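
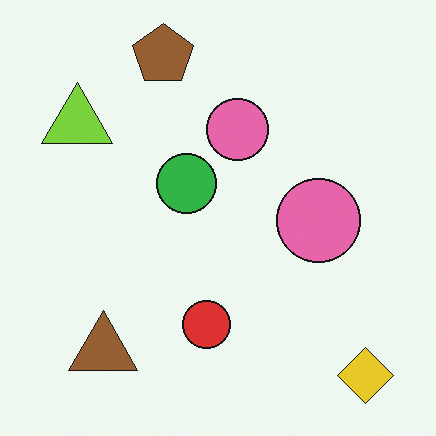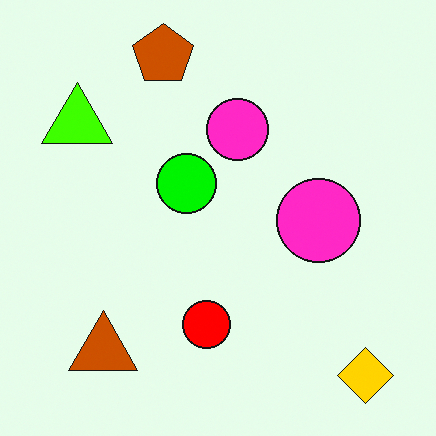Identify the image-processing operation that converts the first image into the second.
The image was made much more vivid (saturation change).

All colors are more vivid — a global saturation change.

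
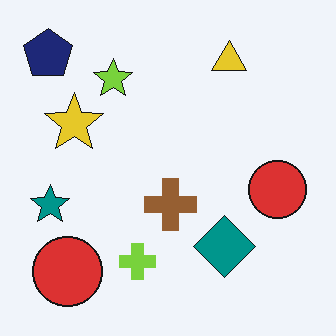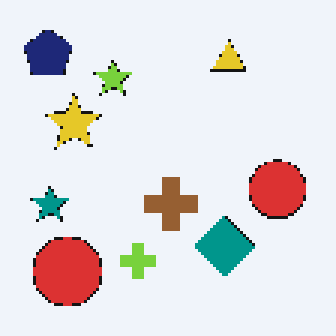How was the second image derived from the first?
It was lightly pixelated (a mild mosaic effect).

Shapes are reduced to large square blocks; fine edges and outlines are lost — a downscale-then-upscale (mosaic) effect.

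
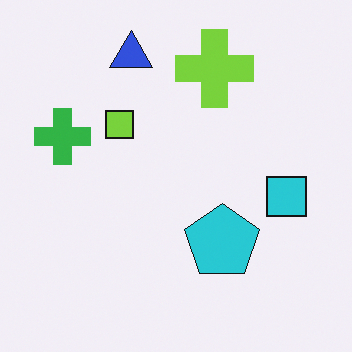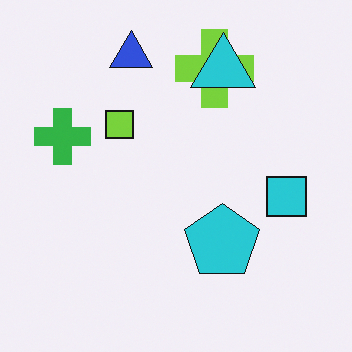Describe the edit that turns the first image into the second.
The image was overlaid with an additional cyan triangle.

A cyan triangle appears in the second image that is absent from the first.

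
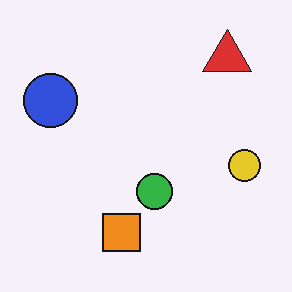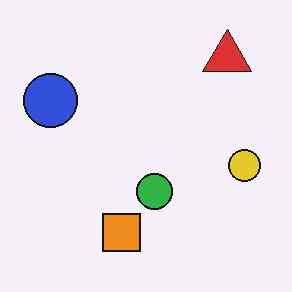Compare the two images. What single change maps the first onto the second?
This is the original image given moderate JPEG compression.

Blocky 8×8 compression artifacts appear around shape edges and the flat background shows ringing — characteristic JPEG degradation.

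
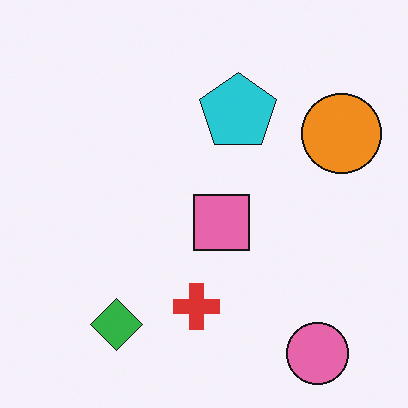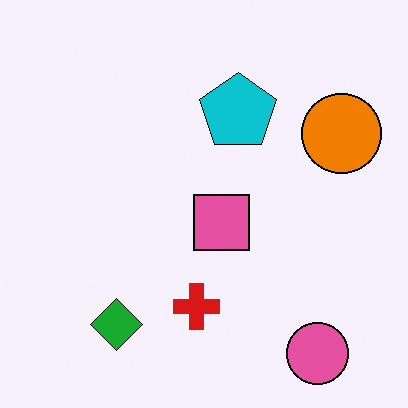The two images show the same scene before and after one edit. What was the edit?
It was given slightly increased contrast.

Tones are pushed away from mid-grey across the whole image — a global contrast change.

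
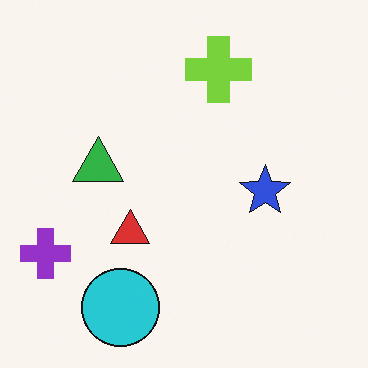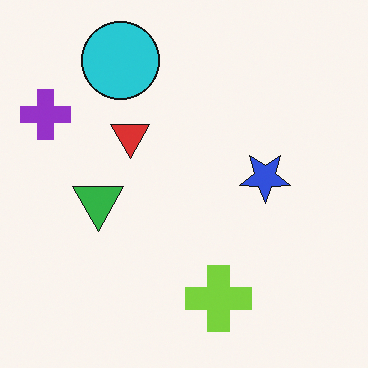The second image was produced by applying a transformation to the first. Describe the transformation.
The second image is the first flipped vertically (top ↔ bottom).

The cyan circle is in the bottom-left of the first image and the top-left of the second — shapes on opposite sides of the horizontal midline have swapped in a mirror flip.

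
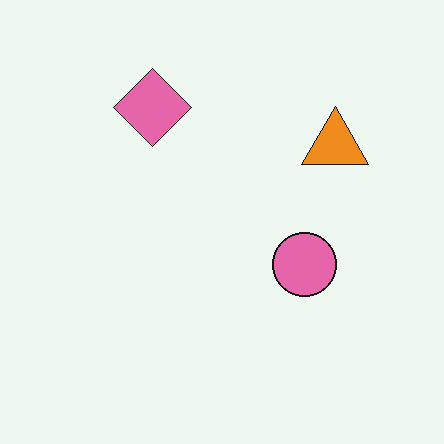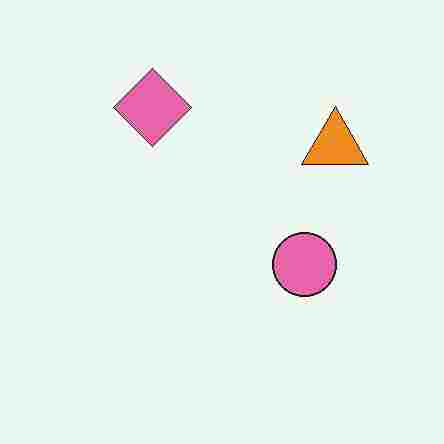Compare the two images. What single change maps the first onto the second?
This is the original image degraded with heavy JPEG compression.

Blocky 8×8 compression artifacts appear around shape edges and the flat background shows ringing — characteristic JPEG degradation.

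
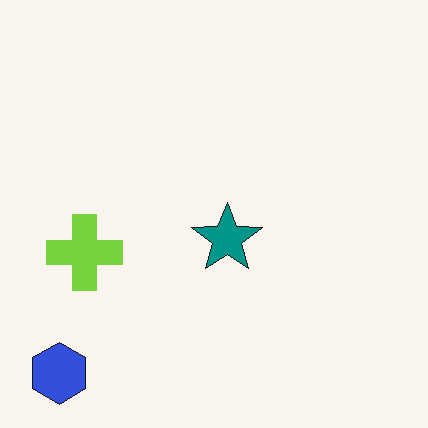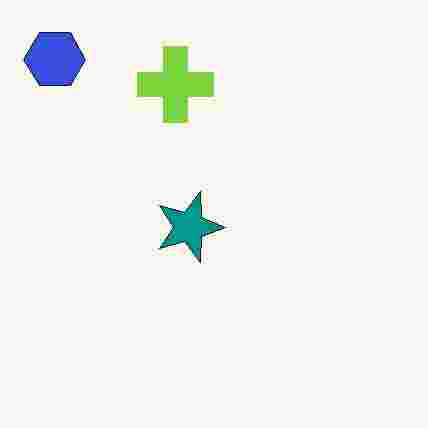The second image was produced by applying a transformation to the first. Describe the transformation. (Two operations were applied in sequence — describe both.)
Rotated 90° clockwise, then heavily JPEG-compressed with obvious blocking artifacts.

The blue hexagon sits in the bottom-left of the first image and the top-left of the second — consistent with a whole-image 90° clockwise rotation. Blocky 8×8 compression artifacts appear around shape edges and the flat background shows ringing — characteristic JPEG degradation.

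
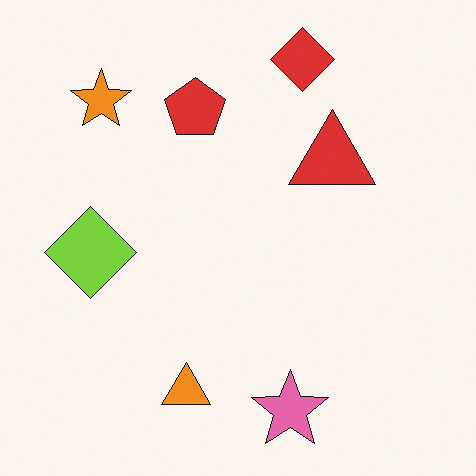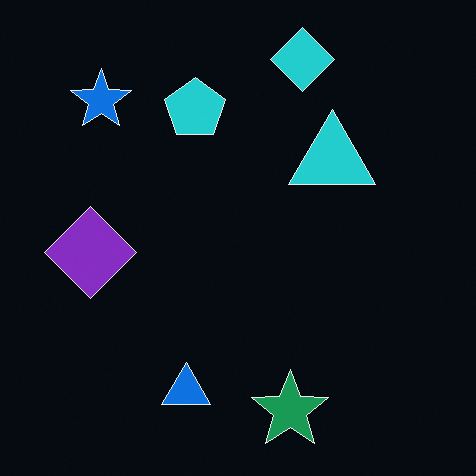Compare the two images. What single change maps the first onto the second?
It was color-inverted (negative).

The light background has become dark and every shape's color is its complement — a photographic negative.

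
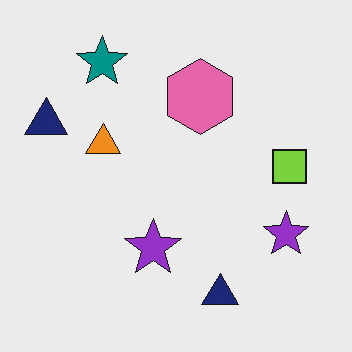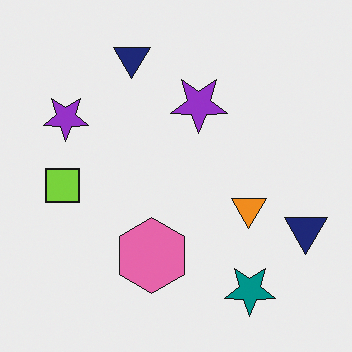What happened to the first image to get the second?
Rotated 180°.

The teal star sits in the top-left of the first image and the bottom-right of the second — consistent with a whole-image 180° rotation.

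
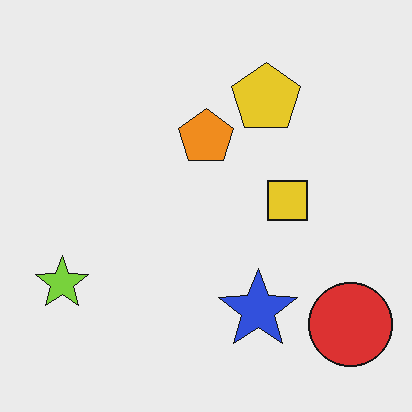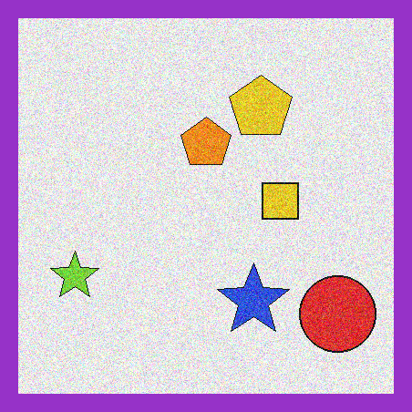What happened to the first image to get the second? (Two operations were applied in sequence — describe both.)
The image was degraded with strong gaussian noise, then framed with a purple border.

Random speckle covers the whole image, including the flat background. A solid purple frame runs around the edge of the second image, with the content slightly shrunk inside it.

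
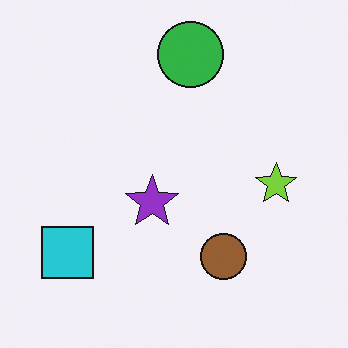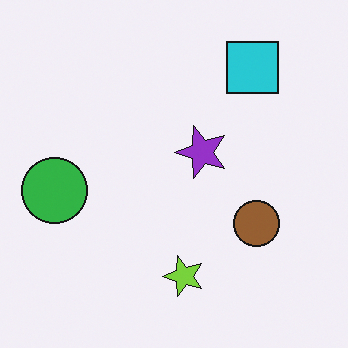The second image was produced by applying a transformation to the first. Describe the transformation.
The image was transposed (reflected across the top-left ↔ bottom-right diagonal).

Shapes have swapped their row and column positions — what was in the top-right is now in the bottom-left — a diagonal reflection.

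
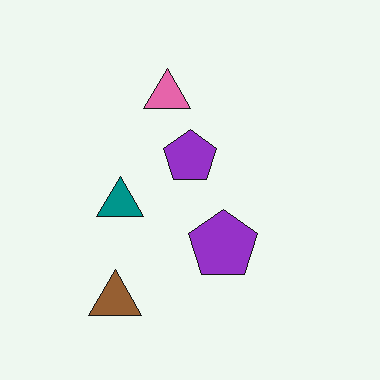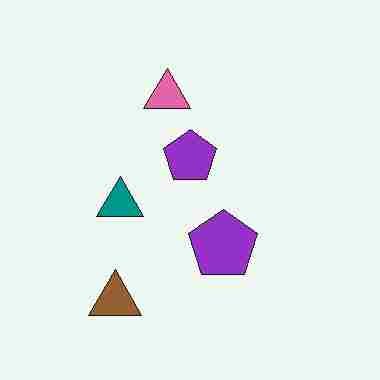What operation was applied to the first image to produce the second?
The image was degraded with heavy JPEG compression.

Blocky 8×8 compression artifacts appear around shape edges and the flat background shows ringing — characteristic JPEG degradation.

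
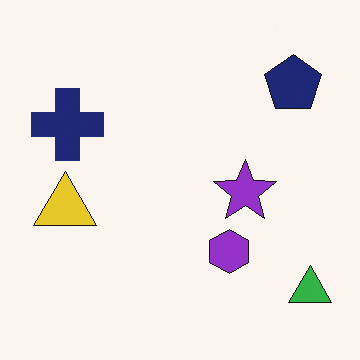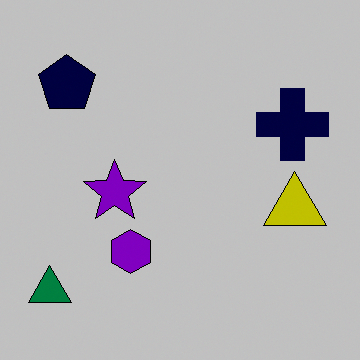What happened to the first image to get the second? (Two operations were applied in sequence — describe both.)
The second image is the first heavily posterized to just a handful of flat colors, then flipped horizontally (left ↔ right).

Each flat color has snapped to a coarser quantized level — most visibly, the near-white background has dropped to a flat grey. The green triangle is in the bottom-right of the first image and the bottom-left of the second — shapes on opposite sides of the vertical midline have swapped in a mirror flip.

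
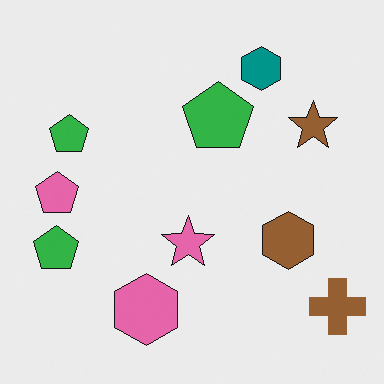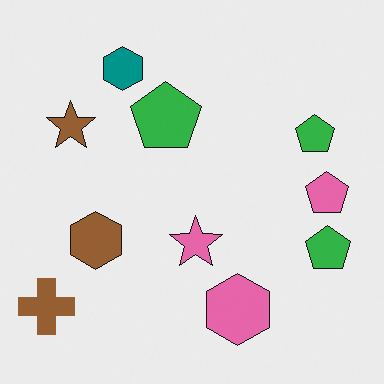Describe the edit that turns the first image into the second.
The image was flipped horizontally (left ↔ right).

The brown cross is in the bottom-right of the first image and the bottom-left of the second — shapes on opposite sides of the vertical midline have swapped in a mirror flip.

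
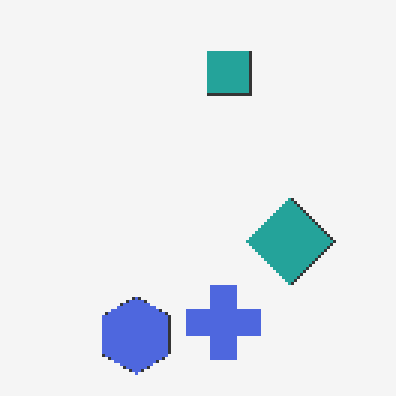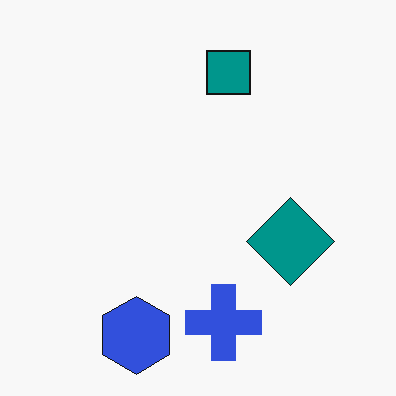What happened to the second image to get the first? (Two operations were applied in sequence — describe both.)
This is the original image mildly pixelated, then given slightly reduced contrast.

Shapes are reduced to large square blocks; fine edges and outlines are lost — a downscale-then-upscale (mosaic) effect. Tones are pushed toward mid-grey across the whole image — a global contrast change.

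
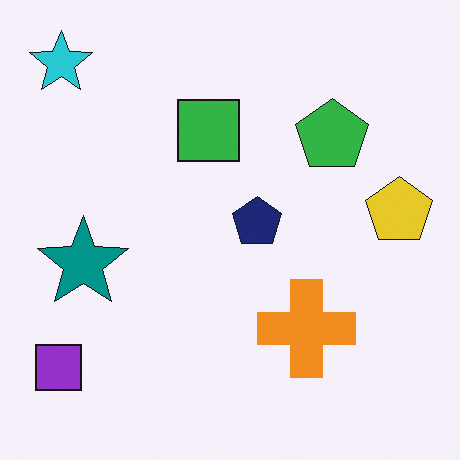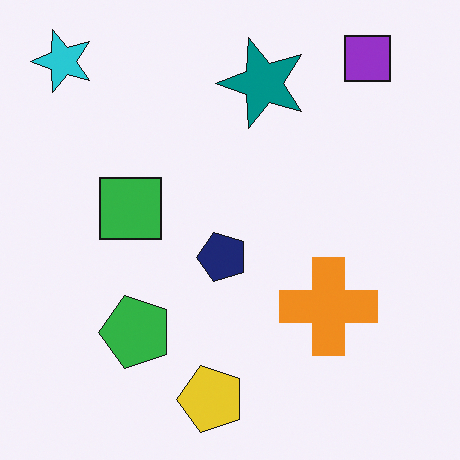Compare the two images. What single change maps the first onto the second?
The transformation is: transposed (reflected across the top-left ↔ bottom-right diagonal).

Shapes have swapped their row and column positions — what was in the top-right is now in the bottom-left — a diagonal reflection.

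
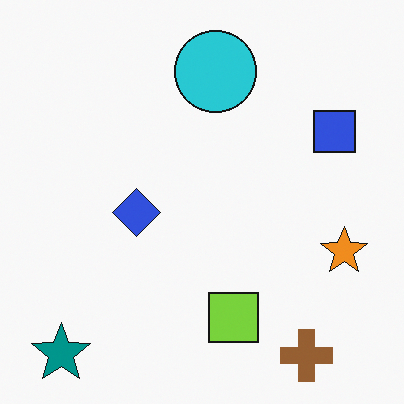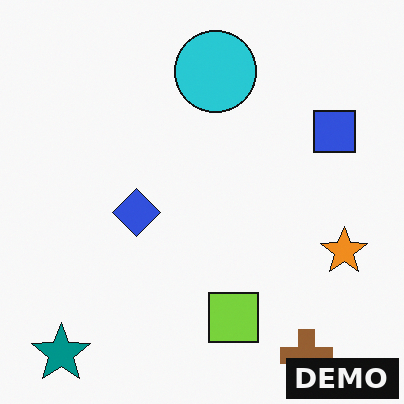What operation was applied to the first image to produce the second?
The transformation is: watermarked with the text "DEMO" in the lower-right corner.

A dark label reading "DEMO" appears in the lower-right corner.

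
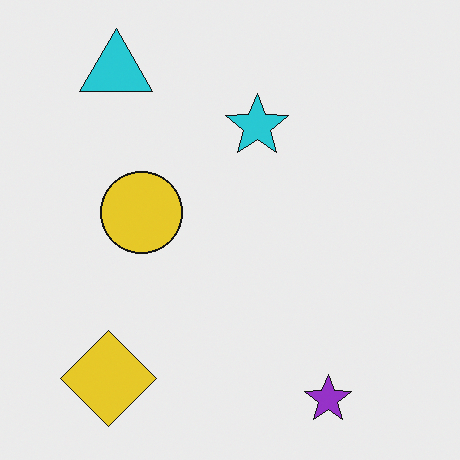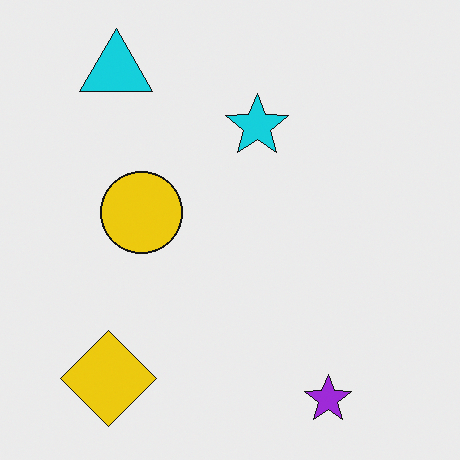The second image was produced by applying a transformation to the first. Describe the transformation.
It was slightly oversaturated.

All colors are more vivid — a global saturation change.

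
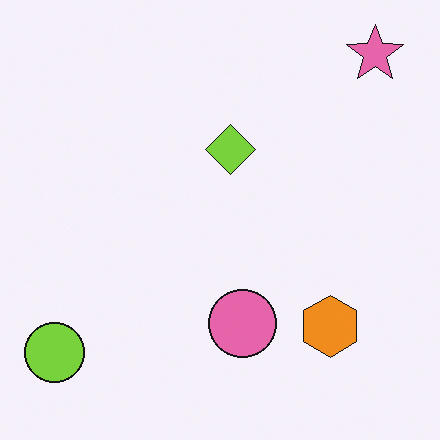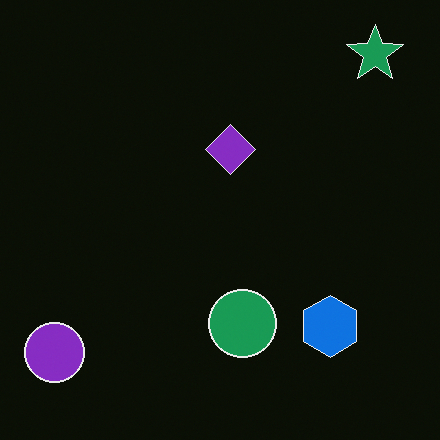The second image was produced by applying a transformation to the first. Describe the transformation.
The transformation is: color-inverted (negative).

The light background has become dark and every shape's color is its complement — a photographic negative.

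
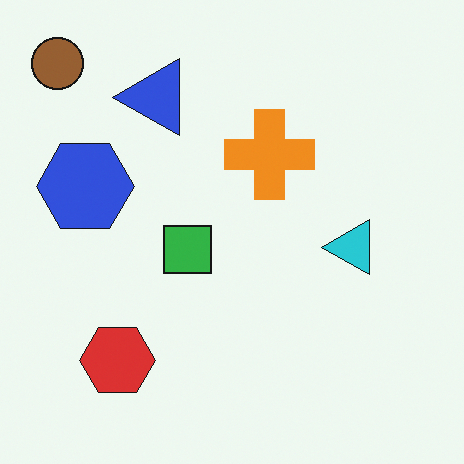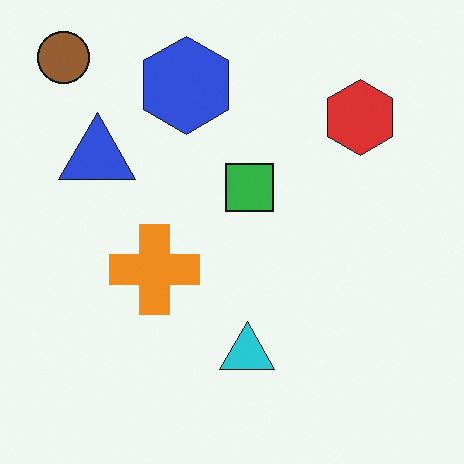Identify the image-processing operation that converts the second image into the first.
The transformation is: transposed (reflected across the top-left ↔ bottom-right diagonal).

Shapes have swapped their row and column positions — what was in the top-right is now in the bottom-left — a diagonal reflection.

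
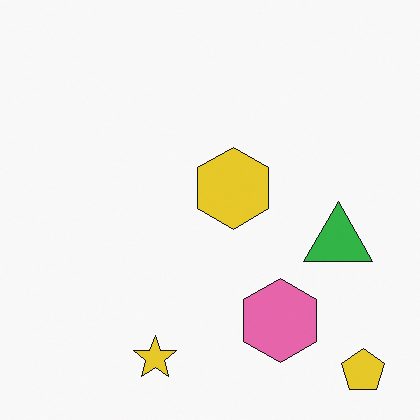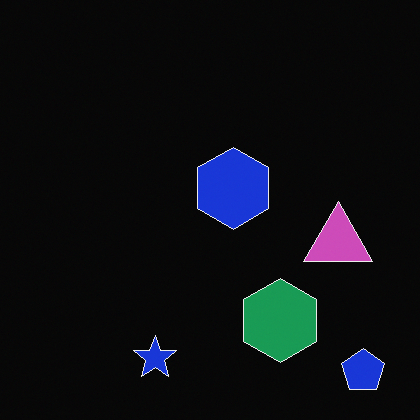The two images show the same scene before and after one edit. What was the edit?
The second image is the first color-inverted (negative).

The light background has become dark and every shape's color is its complement — a photographic negative.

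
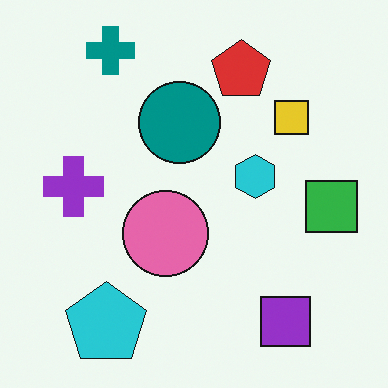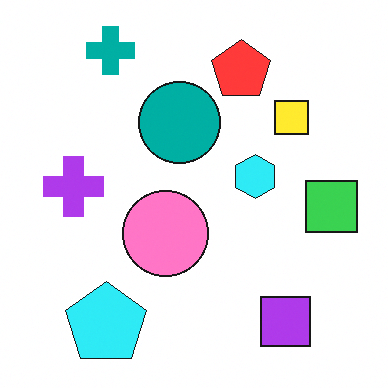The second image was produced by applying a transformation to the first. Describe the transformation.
This is the original image slightly brightened.

Every pixel — background and shapes alike — is uniformly brightened.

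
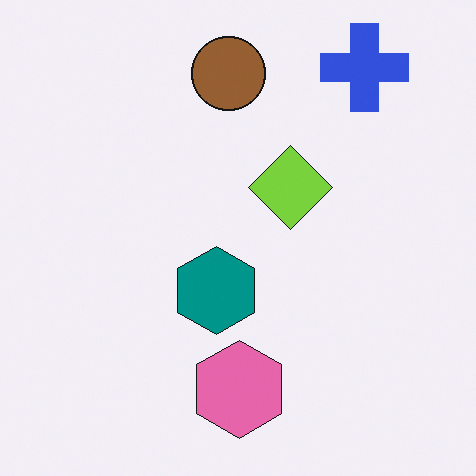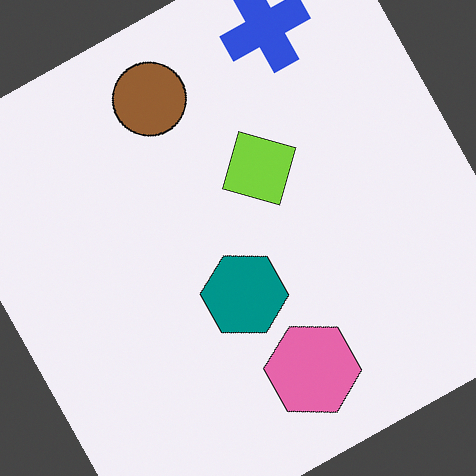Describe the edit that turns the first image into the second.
Rotated counter-clockwise by a moderate amount.

Every shape is tilted by the same angle and the image corners show triangular fill wedges — a whole-image rotation by a non-right angle.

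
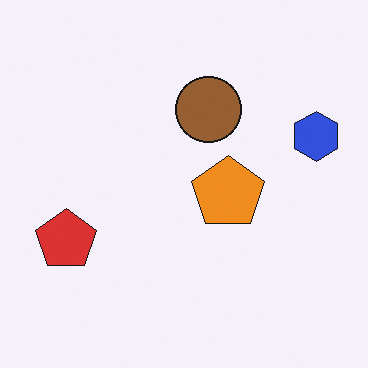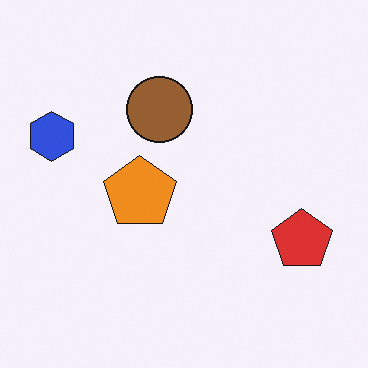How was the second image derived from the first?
This is the original image flipped horizontally (left ↔ right).

The blue hexagon is in the right of the first image and the left of the second — shapes on opposite sides of the vertical midline have swapped in a mirror flip.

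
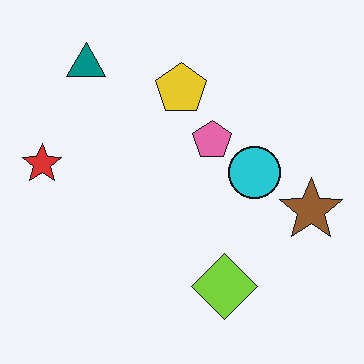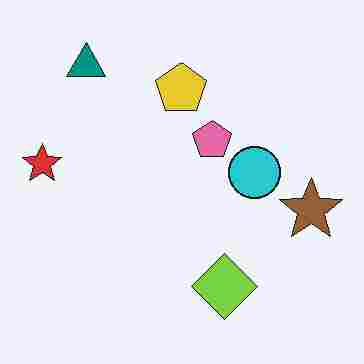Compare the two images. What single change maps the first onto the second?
This is the original image degraded with heavy JPEG compression.

Blocky 8×8 compression artifacts appear around shape edges and the flat background shows ringing — characteristic JPEG degradation.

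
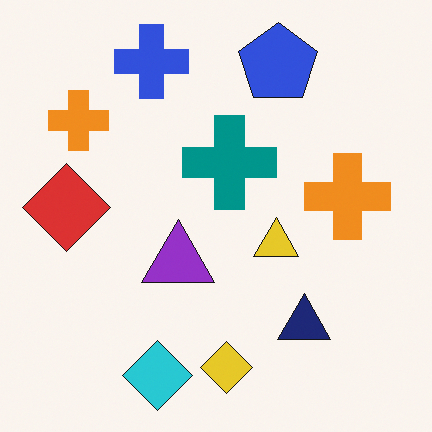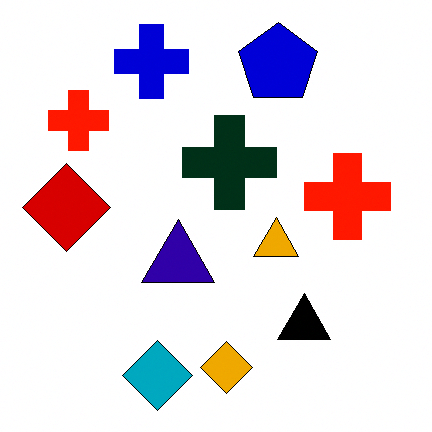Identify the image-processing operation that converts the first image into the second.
The second image is the first given much higher contrast.

Tones are pushed away from mid-grey across the whole image — a global contrast change.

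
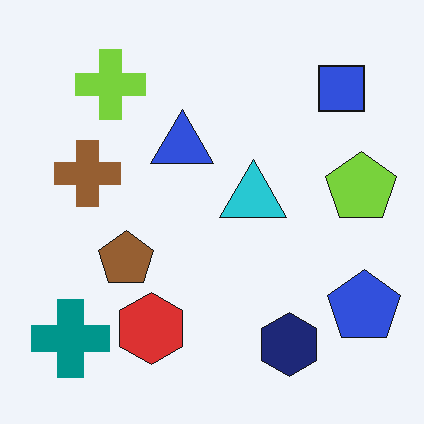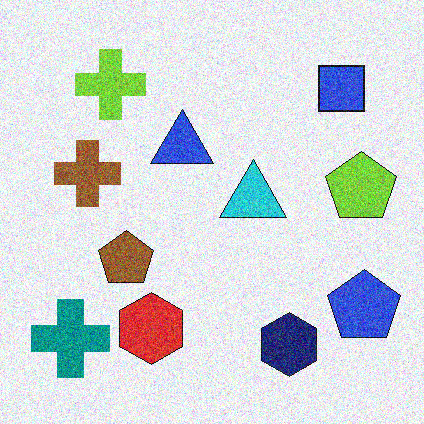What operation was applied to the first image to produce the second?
The transformation is: degraded with strong gaussian noise.

Random speckle covers the whole image, including the flat background.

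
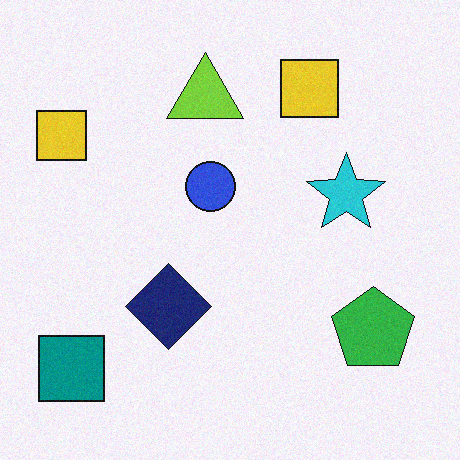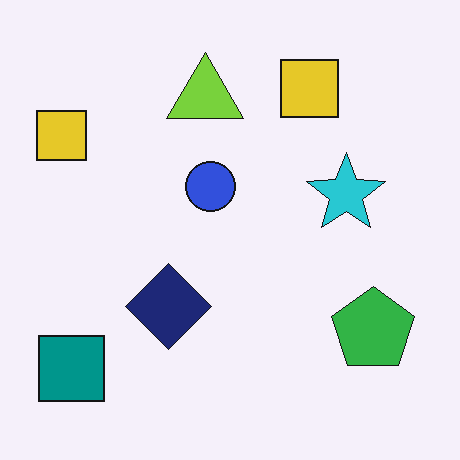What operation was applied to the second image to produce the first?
The first image is the second degraded with a light layer of grain.

Random speckle covers the whole image, including the flat background.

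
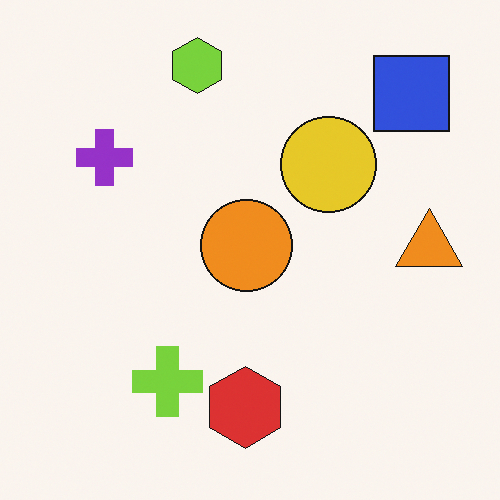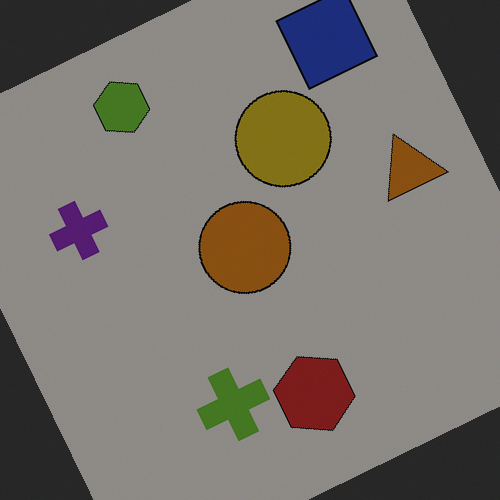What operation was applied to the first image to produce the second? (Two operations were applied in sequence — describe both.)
Rotated counter-clockwise by a clearly visible amount, then substantially darkened.

Every shape is tilted by the same angle and the image corners show triangular fill wedges — a whole-image rotation by a non-right angle. Every pixel — background and shapes alike — is uniformly darkened.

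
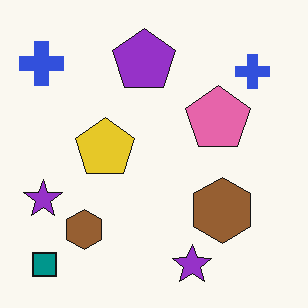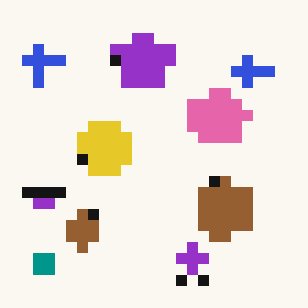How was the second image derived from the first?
It was heavily pixelated into large blocks.

Shapes are reduced to large square blocks; fine edges and outlines are lost — a downscale-then-upscale (mosaic) effect.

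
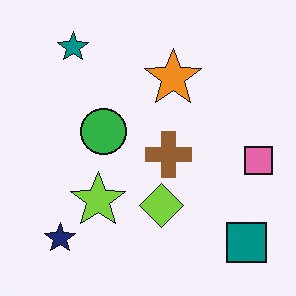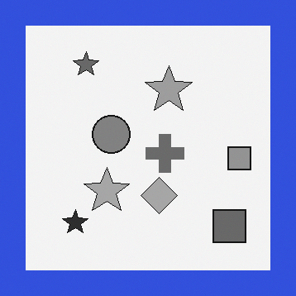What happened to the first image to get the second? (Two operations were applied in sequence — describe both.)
It was converted to grayscale, then framed with a blue border.

All color is removed — every shape is now a shade of grey. A solid blue frame runs around the edge of the second image, with the content slightly shrunk inside it.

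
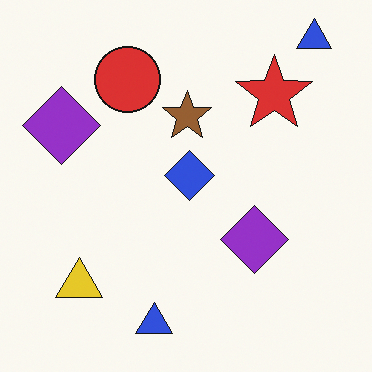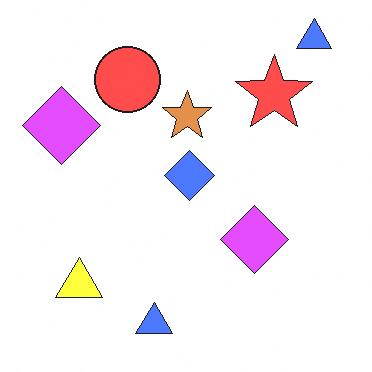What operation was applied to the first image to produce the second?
The transformation is: substantially brightened.

Every pixel — background and shapes alike — is uniformly brightened.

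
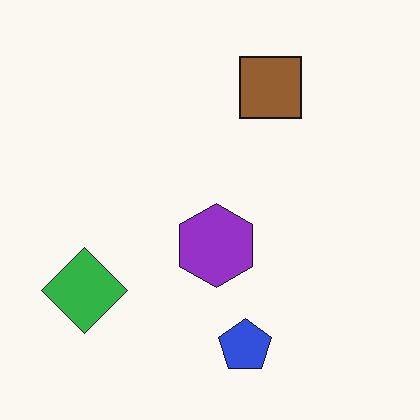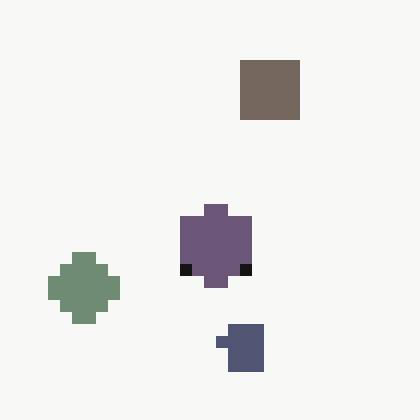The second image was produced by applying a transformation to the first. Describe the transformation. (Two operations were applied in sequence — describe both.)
The transformation is: coarsely pixelated, then heavily desaturated.

Shapes are reduced to large square blocks; fine edges and outlines are lost — a downscale-then-upscale (mosaic) effect. All colors are more muted and greyish — a global saturation change.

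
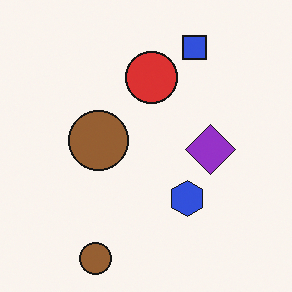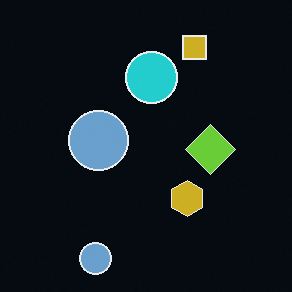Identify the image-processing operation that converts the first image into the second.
The image was color-inverted (negative).

The light background has become dark and every shape's color is its complement — a photographic negative.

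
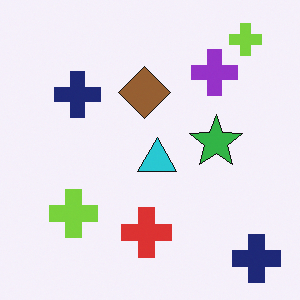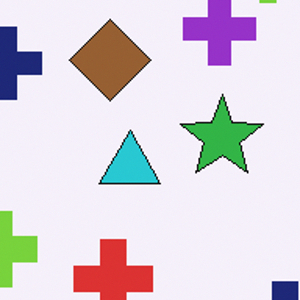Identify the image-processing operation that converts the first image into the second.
The second image is the first cropped slightly and scaled back up.

The visible shapes are larger and the field of view is narrower; shapes near the original edges may be partly or wholly outside the frame — a crop-and-rescale.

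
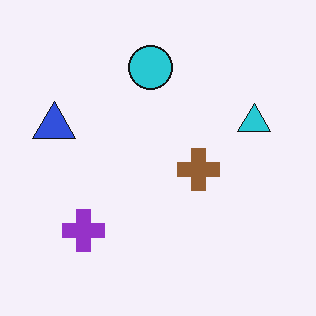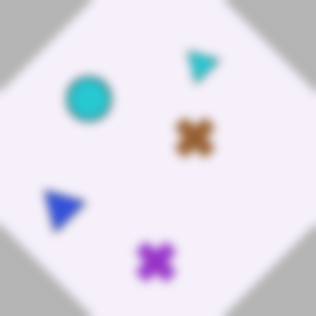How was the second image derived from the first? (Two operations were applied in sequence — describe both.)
This is the original image rotated counter-clockwise by a large amount — several tens of degrees, then noticeably gaussian-blurred.

Every shape is tilted by the same angle and the image corners show triangular fill wedges — a whole-image rotation by a non-right angle. Shape edges and outlines are uniformly softened across the whole image.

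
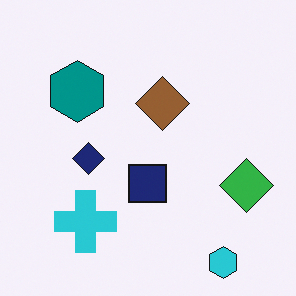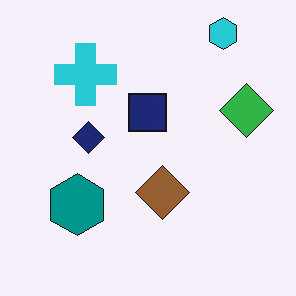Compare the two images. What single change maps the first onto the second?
The transformation is: flipped vertically (top ↔ bottom).

The cyan hexagon is in the bottom-right of the first image and the top-right of the second — shapes on opposite sides of the horizontal midline have swapped in a mirror flip.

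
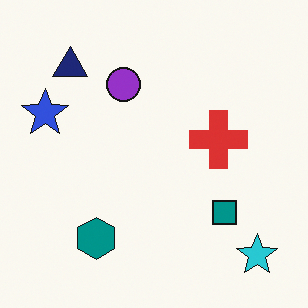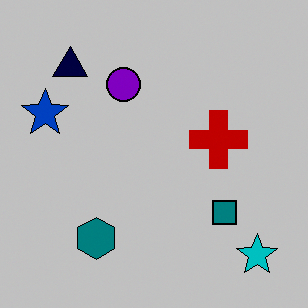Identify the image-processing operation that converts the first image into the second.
It was aggressively posterized.

Each flat color has snapped to a coarser quantized level — most visibly, the near-white background has dropped to a flat grey.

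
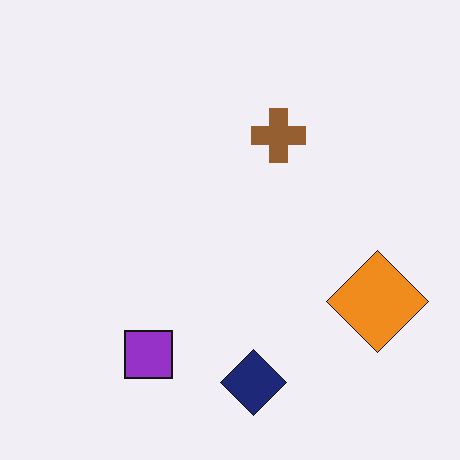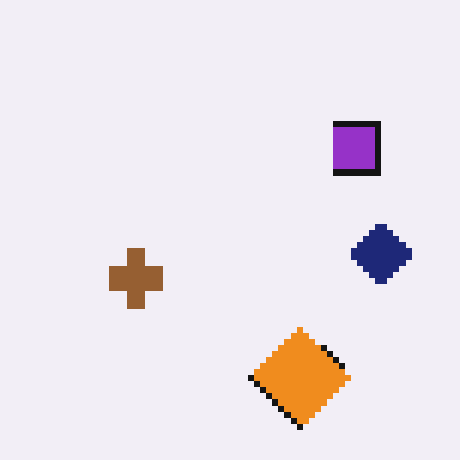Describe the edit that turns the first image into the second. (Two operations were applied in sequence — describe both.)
The second image is the first transposed (reflected across the top-left ↔ bottom-right diagonal), then moderately pixelated.

Shapes have swapped their row and column positions — what was in the top-right is now in the bottom-left — a diagonal reflection. Shapes are reduced to large square blocks; fine edges and outlines are lost — a downscale-then-upscale (mosaic) effect.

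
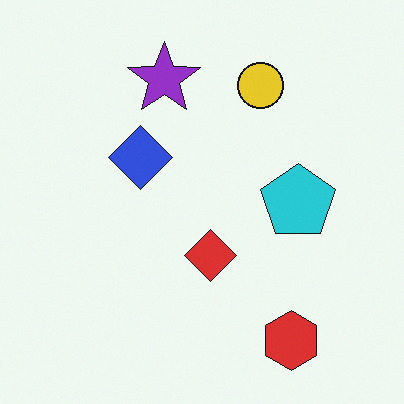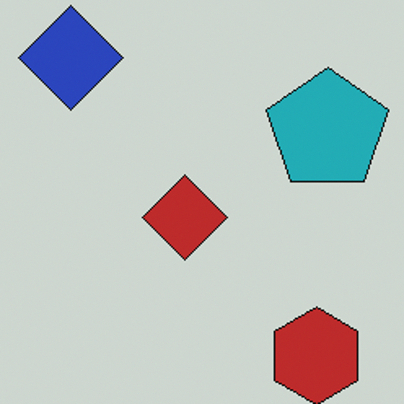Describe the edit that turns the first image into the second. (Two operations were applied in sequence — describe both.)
Slightly darkened, then cropped tightly and scaled back up.

Every pixel — background and shapes alike — is uniformly darkened. The visible shapes are larger and the field of view is narrower; shapes near the original edges may be partly or wholly outside the frame — a crop-and-rescale.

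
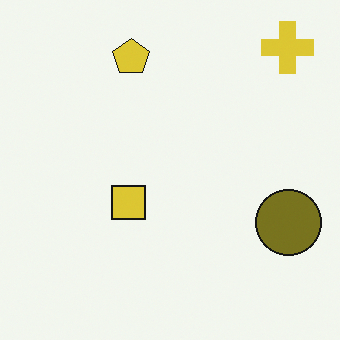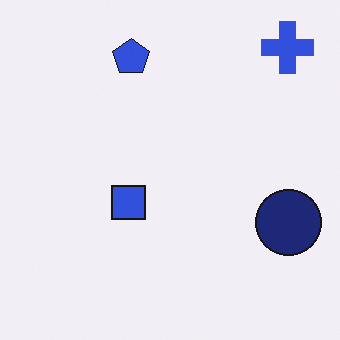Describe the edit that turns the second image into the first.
Hue-shifted by a large amount.

Every shape's color has rotated by the same amount around the hue wheel — a uniform hue shift.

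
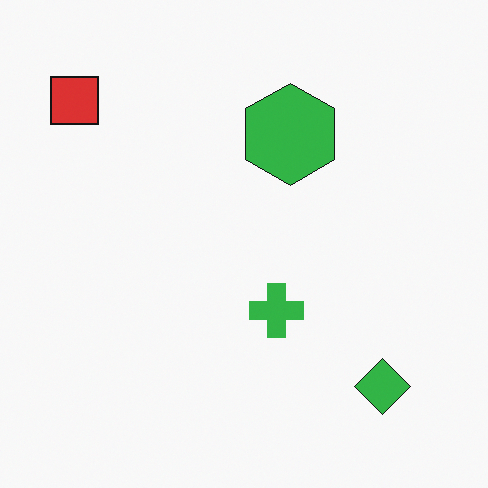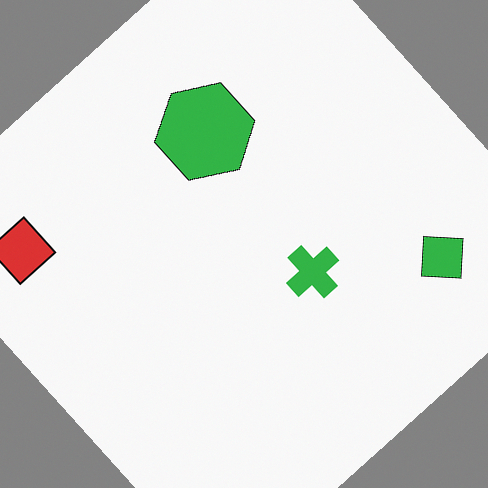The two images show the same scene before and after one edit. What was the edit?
It was rotated counter-clockwise by a large amount — several tens of degrees.

Every shape is tilted by the same angle and the image corners show triangular fill wedges — a whole-image rotation by a non-right angle.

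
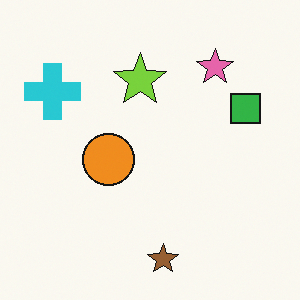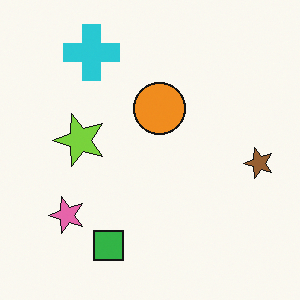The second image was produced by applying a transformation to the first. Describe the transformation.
The second image is the first transposed (reflected across the top-left ↔ bottom-right diagonal).

Shapes have swapped their row and column positions — what was in the top-right is now in the bottom-left — a diagonal reflection.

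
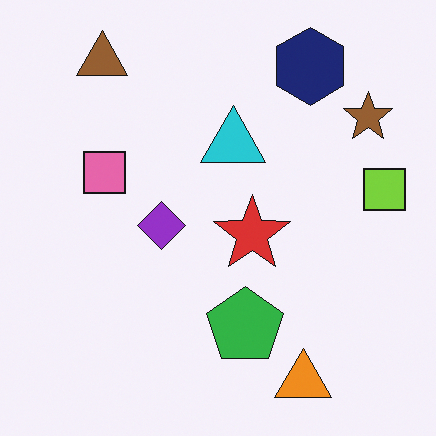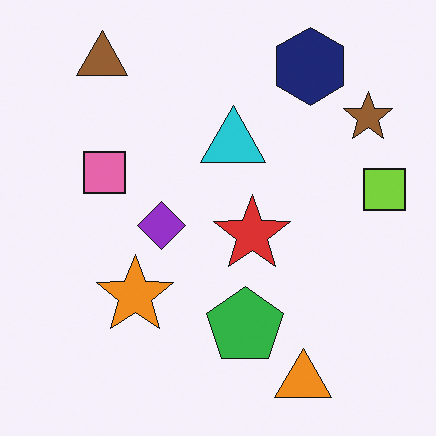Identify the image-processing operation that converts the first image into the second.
The transformation is: overlaid with an additional orange star.

An orange star appears in the second image that is absent from the first.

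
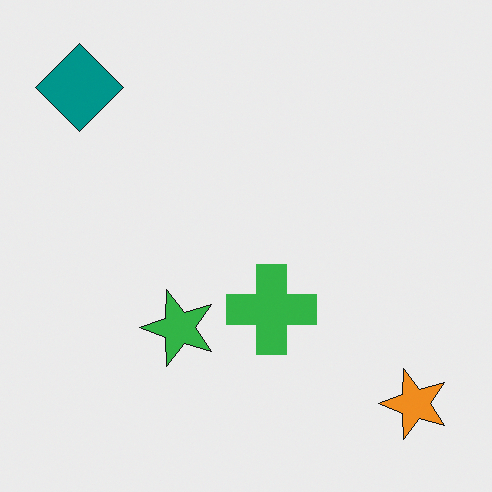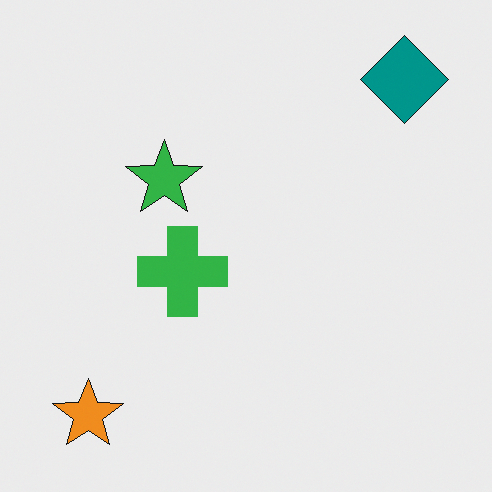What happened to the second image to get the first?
This is the original image rotated 90° counter-clockwise.

The orange star sits in the bottom-left of the second image and the bottom-right of the first — consistent with a whole-image 90° counter-clockwise rotation.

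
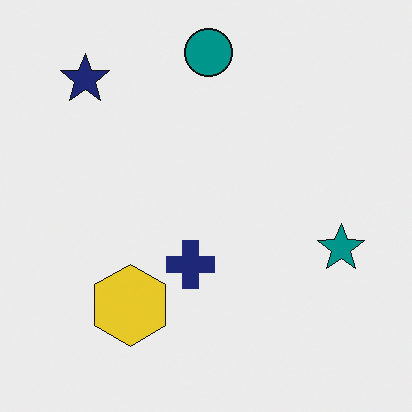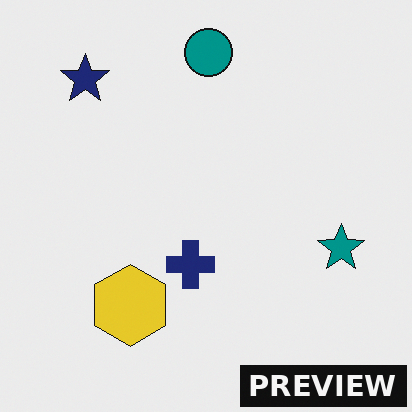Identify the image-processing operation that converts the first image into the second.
The transformation is: watermarked with the text "PREVIEW" in the lower-right corner.

A dark label reading "PREVIEW" appears in the lower-right corner.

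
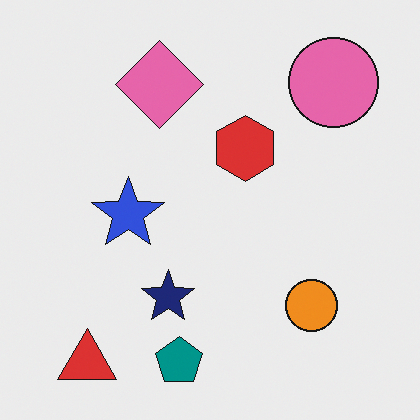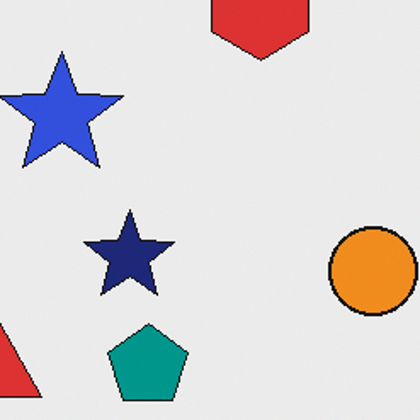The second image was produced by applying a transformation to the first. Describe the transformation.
Cropped tightly and scaled back up.

The visible shapes are larger and the field of view is narrower; shapes near the original edges may be partly or wholly outside the frame — a crop-and-rescale.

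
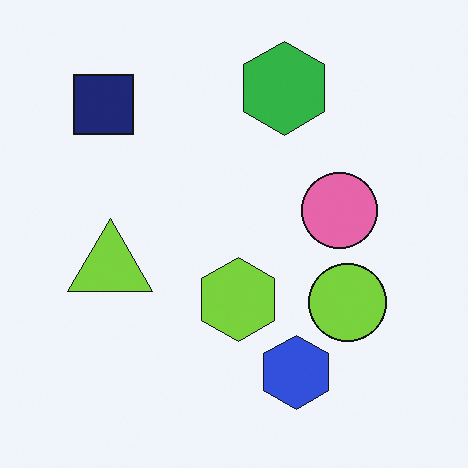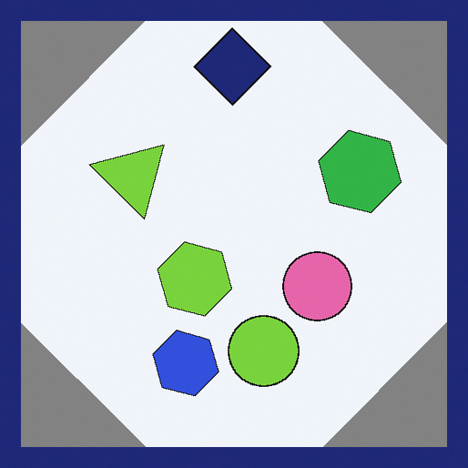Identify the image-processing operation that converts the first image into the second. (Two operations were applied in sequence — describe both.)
The image was rotated clockwise by a large amount — several tens of degrees, then framed with a navy border.

Every shape is tilted by the same angle and the image corners show triangular fill wedges — a whole-image rotation by a non-right angle. A solid navy frame runs around the edge of the second image, with the content slightly shrunk inside it.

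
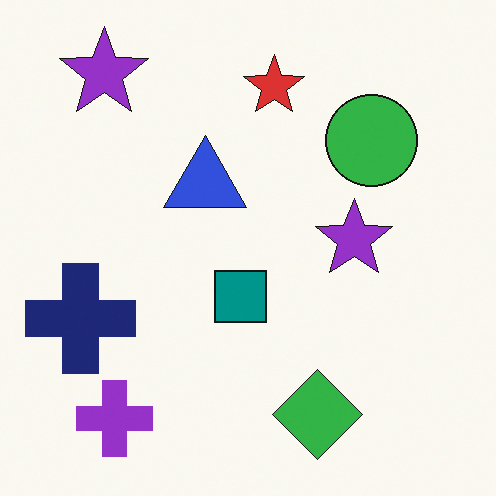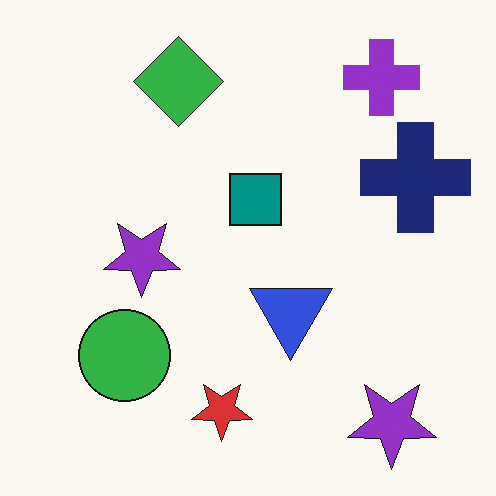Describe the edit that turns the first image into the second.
The transformation is: rotated 180°.

The purple cross sits in the bottom-left of the first image and the top-right of the second — consistent with a whole-image 180° rotation.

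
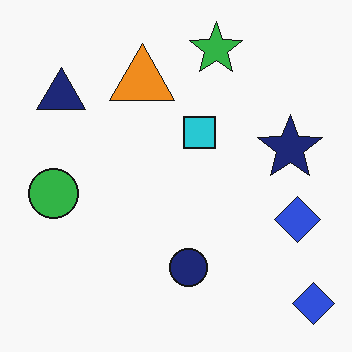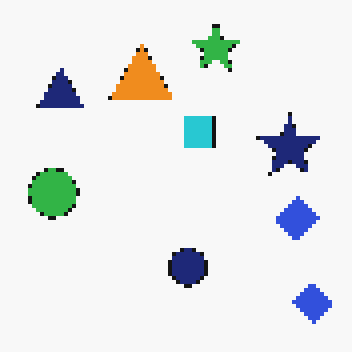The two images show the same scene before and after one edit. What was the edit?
The transformation is: mildly pixelated.

Shapes are reduced to large square blocks; fine edges and outlines are lost — a downscale-then-upscale (mosaic) effect.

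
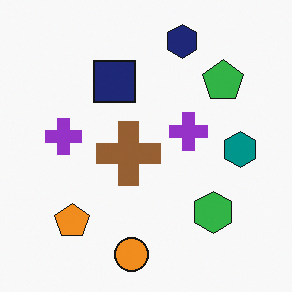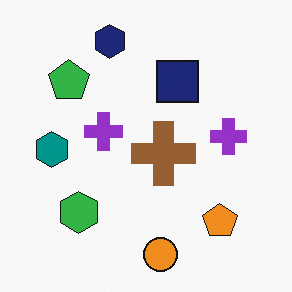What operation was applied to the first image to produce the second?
Flipped horizontally (left ↔ right).

The teal hexagon is in the right of the first image and the left of the second — shapes on opposite sides of the vertical midline have swapped in a mirror flip.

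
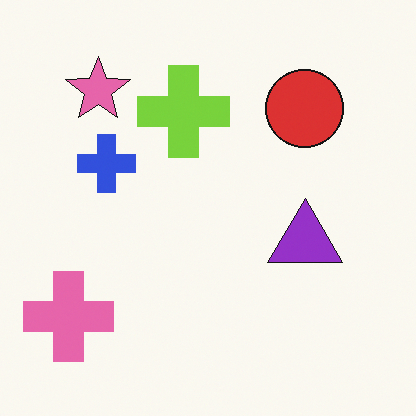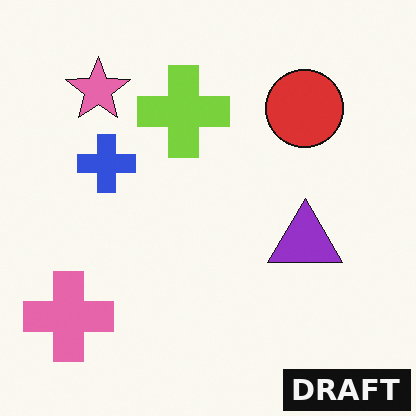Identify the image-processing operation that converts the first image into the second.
The transformation is: watermarked with the text "DRAFT" in the lower-right corner.

A dark label reading "DRAFT" appears in the lower-right corner.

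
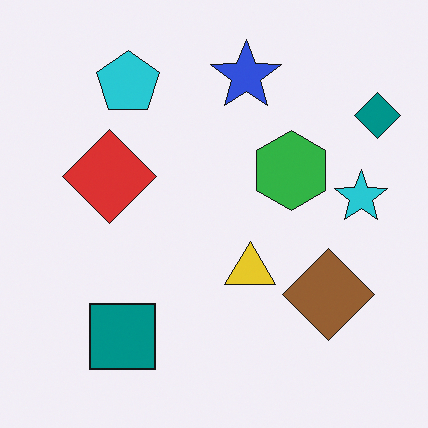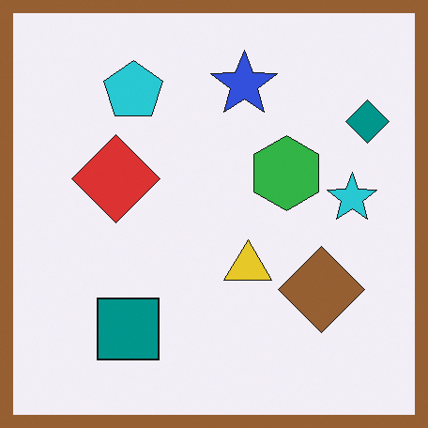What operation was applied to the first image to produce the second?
Framed with a brown border.

A solid brown frame runs around the edge of the second image, with the content slightly shrunk inside it.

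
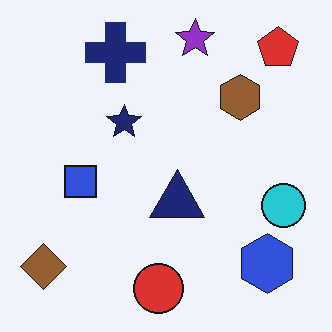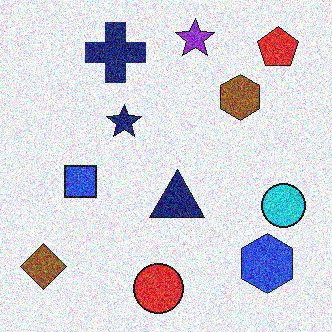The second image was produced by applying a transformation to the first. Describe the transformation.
The transformation is: degraded with strong gaussian noise.

Random speckle covers the whole image, including the flat background.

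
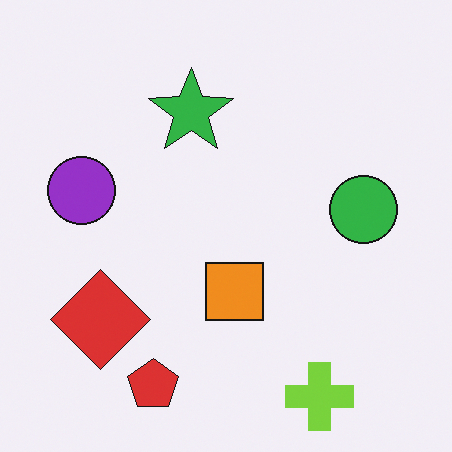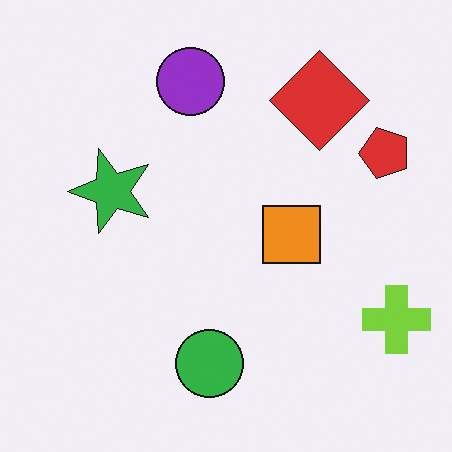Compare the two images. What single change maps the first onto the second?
This is the original image transposed (reflected across the top-left ↔ bottom-right diagonal).

Shapes have swapped their row and column positions — what was in the top-right is now in the bottom-left — a diagonal reflection.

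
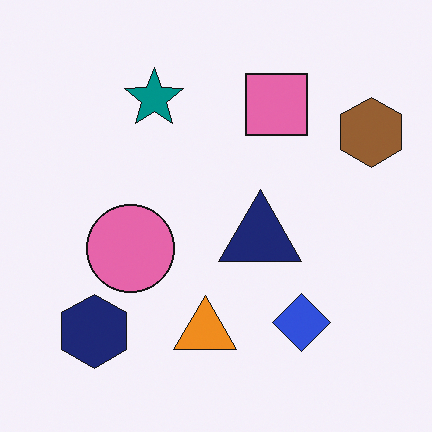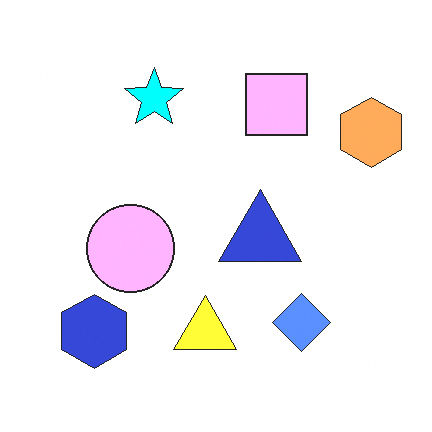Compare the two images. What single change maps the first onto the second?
Substantially brightened.

Every pixel — background and shapes alike — is uniformly brightened.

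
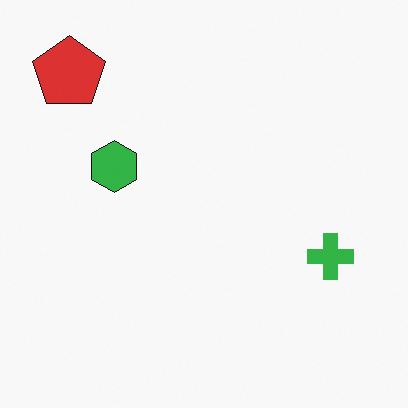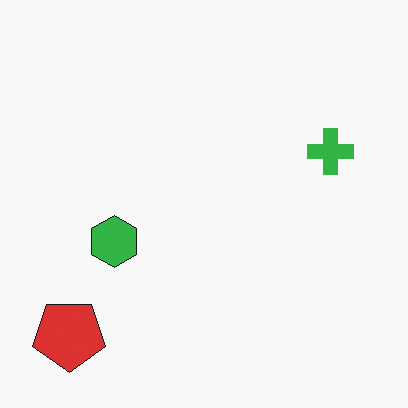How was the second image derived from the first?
This is the original image flipped vertically (top ↔ bottom).

The red pentagon is in the top-left of the first image and the bottom-left of the second — shapes on opposite sides of the horizontal midline have swapped in a mirror flip.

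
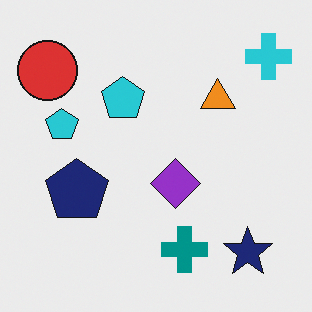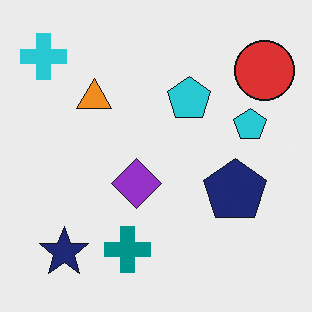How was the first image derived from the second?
The transformation is: flipped horizontally (left ↔ right).

The cyan cross is in the top-left of the second image and the top-right of the first — shapes on opposite sides of the vertical midline have swapped in a mirror flip.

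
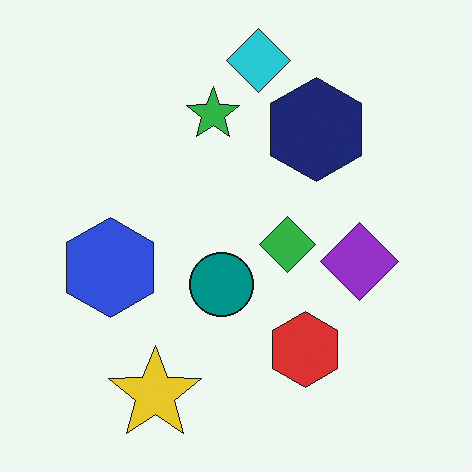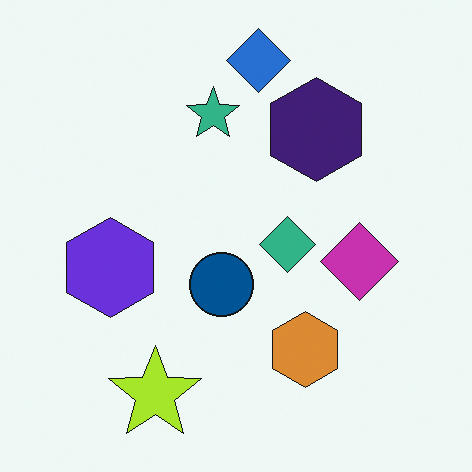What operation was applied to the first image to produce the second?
The transformation is: hue-shifted slightly.

Every shape's color has rotated by the same amount around the hue wheel — a uniform hue shift.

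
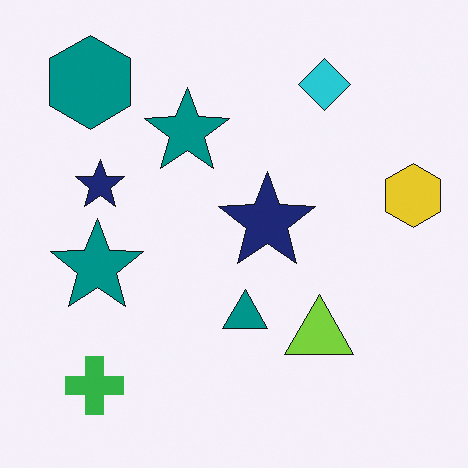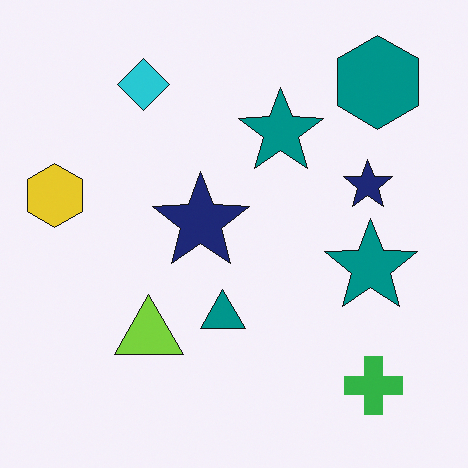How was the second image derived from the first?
This is the original image flipped horizontally (left ↔ right).

The yellow hexagon is in the right of the first image and the left of the second — shapes on opposite sides of the vertical midline have swapped in a mirror flip.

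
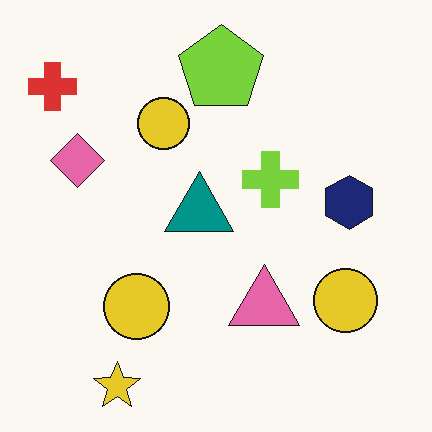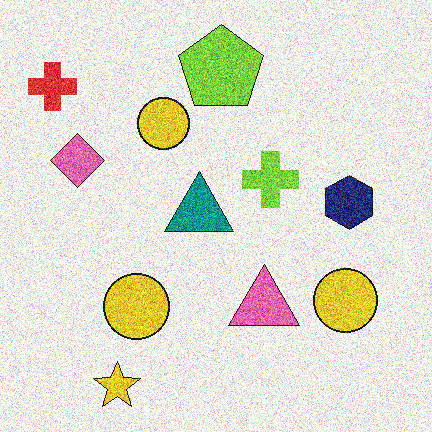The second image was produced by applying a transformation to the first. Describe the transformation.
Degraded with a thick layer of grain.

Random speckle covers the whole image, including the flat background.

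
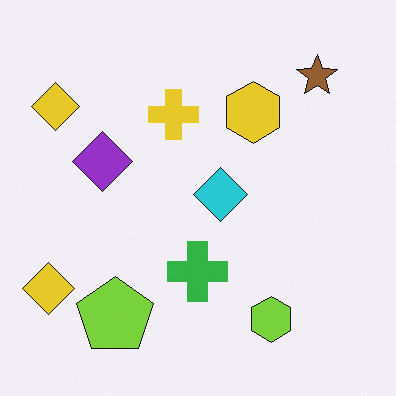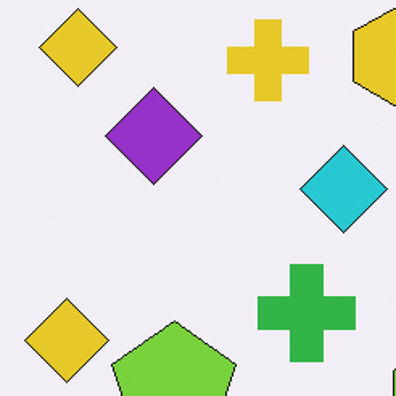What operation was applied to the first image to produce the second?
Cropped slightly and scaled back up.

The visible shapes are larger and the field of view is narrower; shapes near the original edges may be partly or wholly outside the frame — a crop-and-rescale.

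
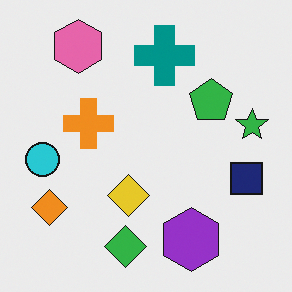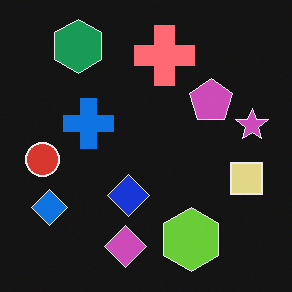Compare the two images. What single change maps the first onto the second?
Color-inverted (negative).

The light background has become dark and every shape's color is its complement — a photographic negative.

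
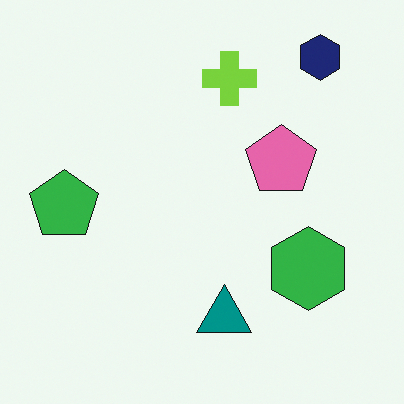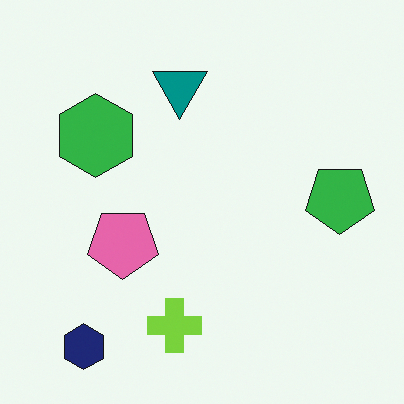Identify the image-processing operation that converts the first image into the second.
The transformation is: rotated 180°.

The navy hexagon sits in the top-right of the first image and the bottom-left of the second — consistent with a whole-image 180° rotation.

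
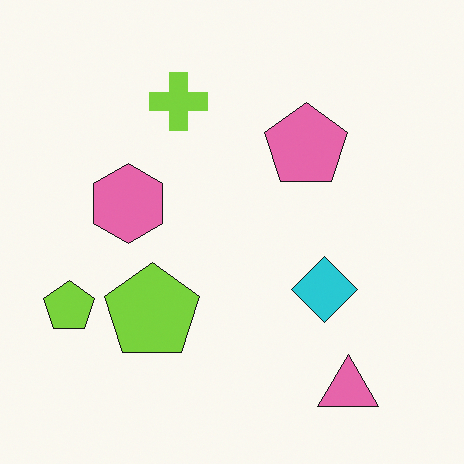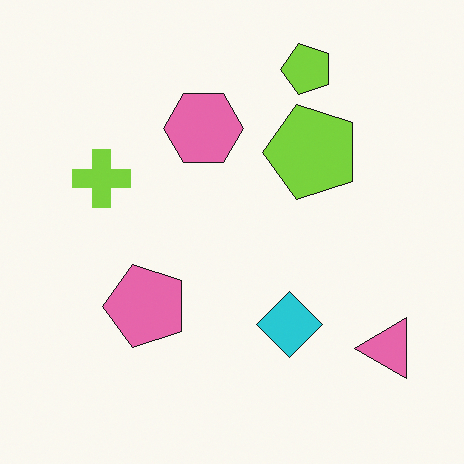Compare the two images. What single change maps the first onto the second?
Transposed (reflected across the top-left ↔ bottom-right diagonal).

Shapes have swapped their row and column positions — what was in the top-right is now in the bottom-left — a diagonal reflection.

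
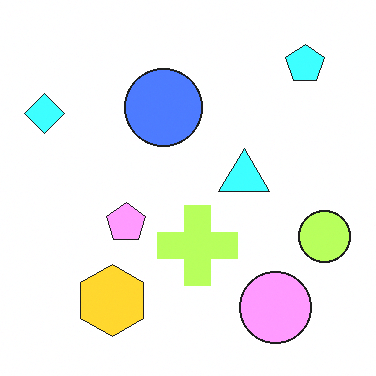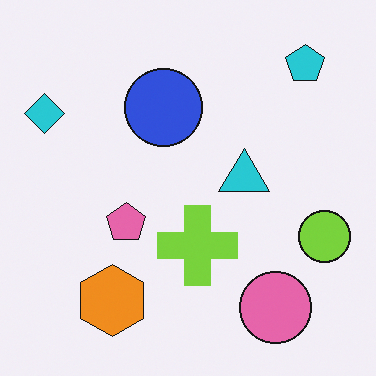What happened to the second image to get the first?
The transformation is: brightened a lot.

Every pixel — background and shapes alike — is uniformly brightened.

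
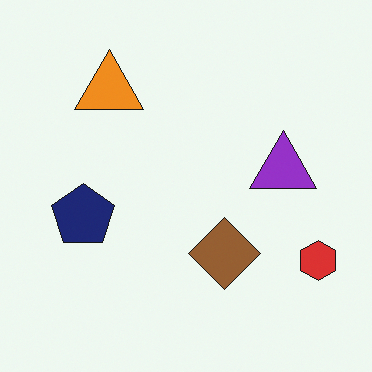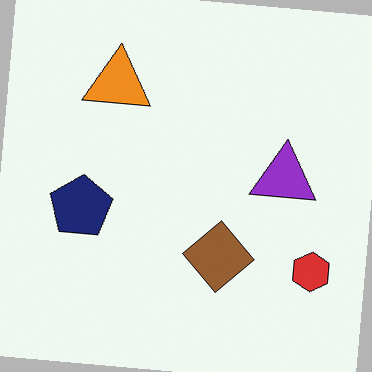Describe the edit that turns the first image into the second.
Rotated clockwise by a small amount.

Every shape is tilted by the same angle and the image corners show triangular fill wedges — a whole-image rotation by a non-right angle.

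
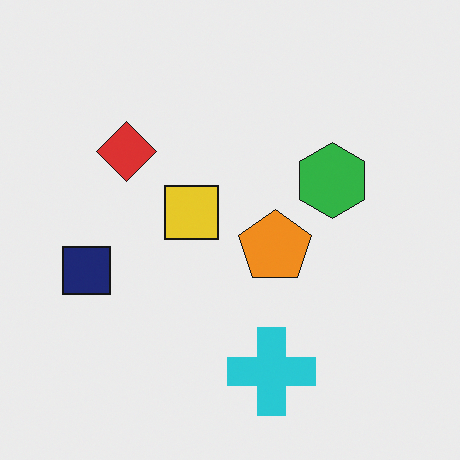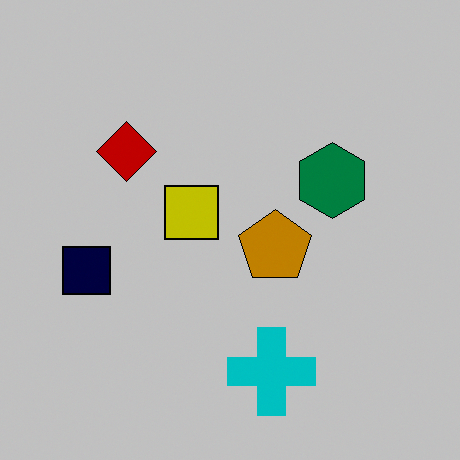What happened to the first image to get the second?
It was aggressively posterized.

Each flat color has snapped to a coarser quantized level — most visibly, the near-white background has dropped to a flat grey.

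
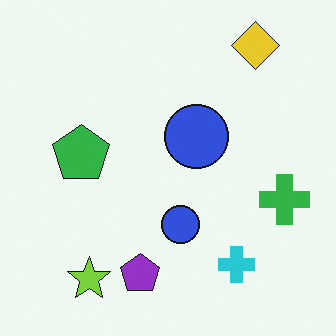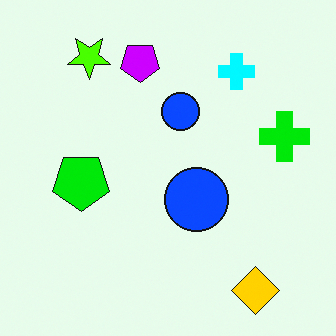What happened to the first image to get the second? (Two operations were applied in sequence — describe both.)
The second image is the first flipped vertically (top ↔ bottom), then made much more vivid (saturation change).

The yellow diamond is in the top-right of the first image and the bottom-right of the second — shapes on opposite sides of the horizontal midline have swapped in a mirror flip. All colors are more vivid — a global saturation change.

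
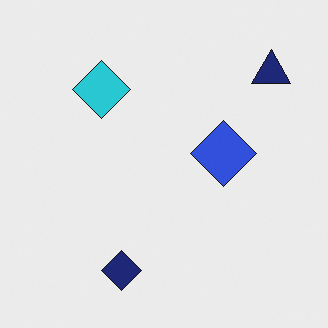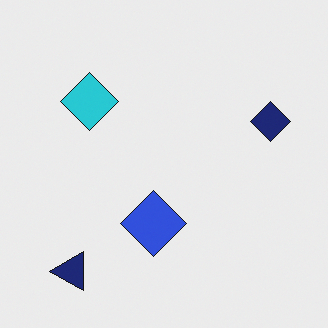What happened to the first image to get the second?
It was transposed (reflected across the top-left ↔ bottom-right diagonal).

Shapes have swapped their row and column positions — what was in the top-right is now in the bottom-left — a diagonal reflection.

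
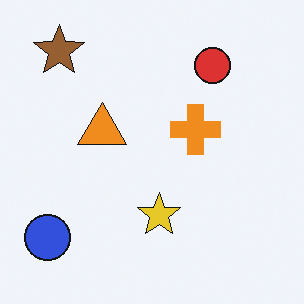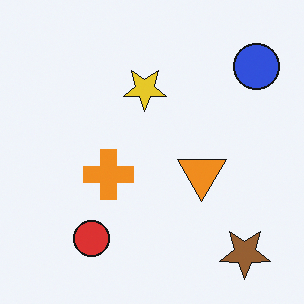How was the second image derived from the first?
It was rotated 180°.

The brown star sits in the top-left of the first image and the bottom-right of the second — consistent with a whole-image 180° rotation.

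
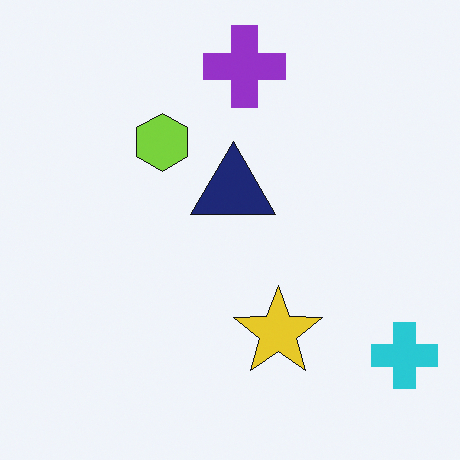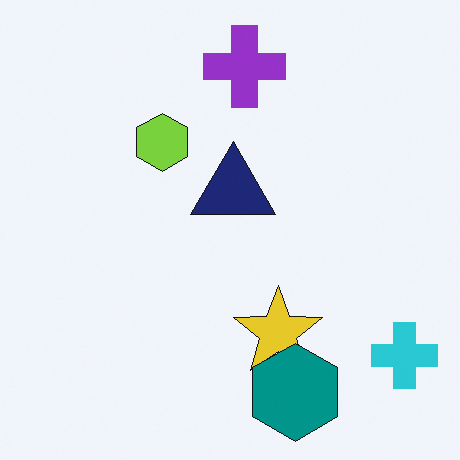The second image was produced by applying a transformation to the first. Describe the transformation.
It was overlaid with an additional teal hexagon.

A teal hexagon appears in the second image that is absent from the first.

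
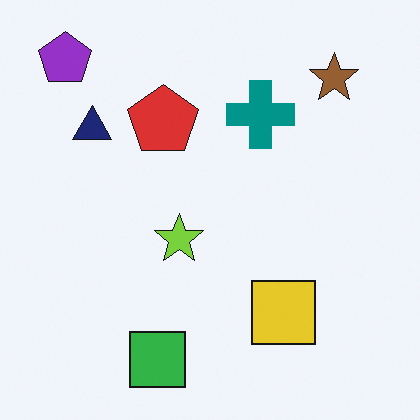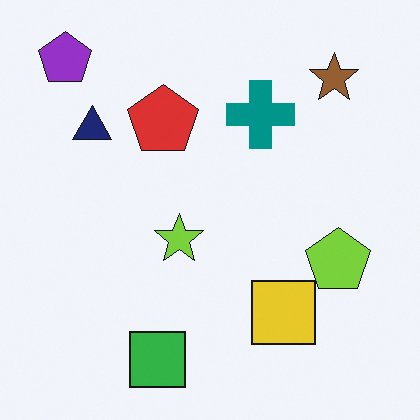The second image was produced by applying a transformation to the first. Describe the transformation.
This is the original image overlaid with an additional lime pentagon.

A lime pentagon appears in the second image that is absent from the first.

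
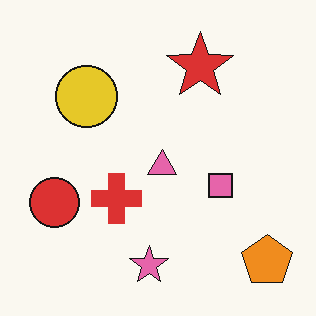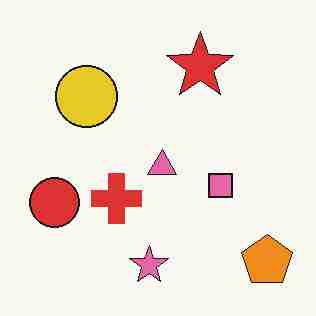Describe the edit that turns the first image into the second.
The second image is the first degraded with heavy JPEG compression.

Blocky 8×8 compression artifacts appear around shape edges and the flat background shows ringing — characteristic JPEG degradation.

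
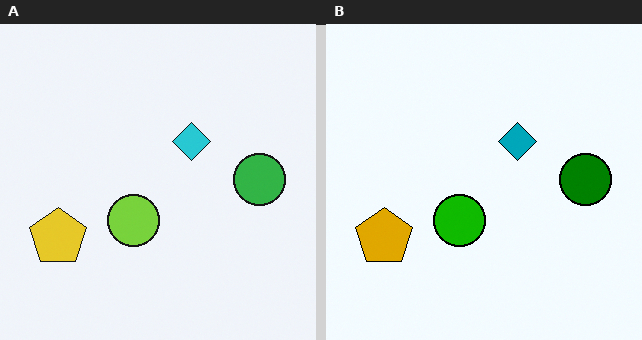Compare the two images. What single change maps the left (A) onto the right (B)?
The right (B) image is the left (A) boosted in contrast.

Tones are pushed away from mid-grey across the whole image — a global contrast change.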